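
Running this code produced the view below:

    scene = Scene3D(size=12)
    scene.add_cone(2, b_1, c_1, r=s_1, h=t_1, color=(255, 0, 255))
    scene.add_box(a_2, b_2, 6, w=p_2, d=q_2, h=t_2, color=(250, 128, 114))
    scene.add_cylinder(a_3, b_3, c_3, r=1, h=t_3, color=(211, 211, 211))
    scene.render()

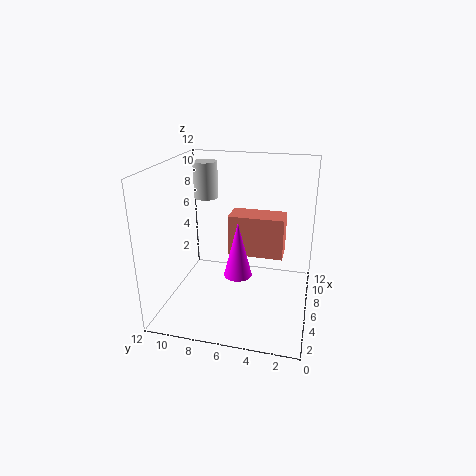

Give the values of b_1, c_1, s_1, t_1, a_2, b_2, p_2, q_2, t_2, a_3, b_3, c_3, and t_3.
b_1 = 5
c_1 = 5
s_1 = 1
t_1 = 4
a_2 = 3
b_2 = 2
p_2 = 2
q_2 = 4
t_2 = 3
a_3 = 7
b_3 = 9
c_3 = 9
t_3 = 3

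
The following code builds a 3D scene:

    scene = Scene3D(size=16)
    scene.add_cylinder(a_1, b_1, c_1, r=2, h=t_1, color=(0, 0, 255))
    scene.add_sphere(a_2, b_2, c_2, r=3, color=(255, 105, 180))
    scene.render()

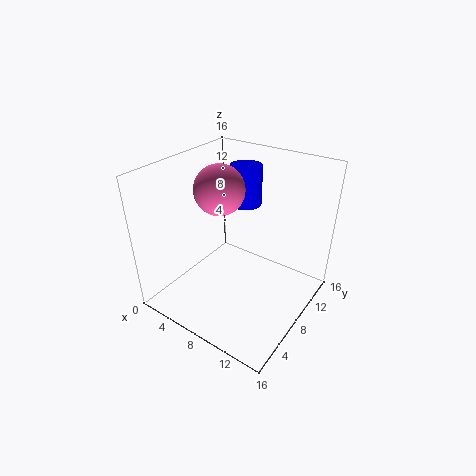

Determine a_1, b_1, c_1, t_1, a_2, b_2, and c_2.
a_1 = 5, b_1 = 14, c_1 = 9, t_1 = 5, a_2 = 4, b_2 = 10, c_2 = 12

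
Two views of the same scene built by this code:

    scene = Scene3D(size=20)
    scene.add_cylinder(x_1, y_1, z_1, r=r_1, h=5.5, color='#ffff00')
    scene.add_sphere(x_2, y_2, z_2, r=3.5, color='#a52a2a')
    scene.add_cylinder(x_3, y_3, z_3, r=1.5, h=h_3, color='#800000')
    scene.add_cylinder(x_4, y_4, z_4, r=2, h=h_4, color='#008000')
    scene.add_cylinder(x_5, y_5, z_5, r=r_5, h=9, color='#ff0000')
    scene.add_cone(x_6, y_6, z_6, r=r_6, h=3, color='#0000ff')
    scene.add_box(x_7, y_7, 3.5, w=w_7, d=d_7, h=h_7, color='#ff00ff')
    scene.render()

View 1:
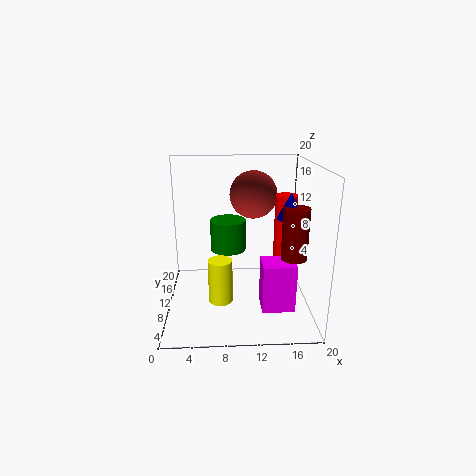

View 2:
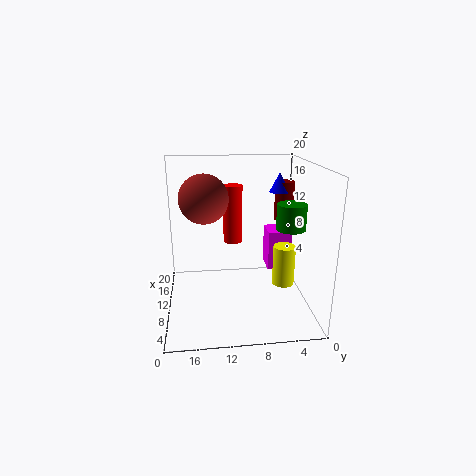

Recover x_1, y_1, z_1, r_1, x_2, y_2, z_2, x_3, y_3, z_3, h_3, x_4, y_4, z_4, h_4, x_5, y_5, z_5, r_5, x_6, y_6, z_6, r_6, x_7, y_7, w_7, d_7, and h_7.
x_1 = 7.5; y_1 = 4; z_1 = 4; r_1 = 1.5; x_2 = 12.5; y_2 = 14.5; z_2 = 15; x_3 = 16; y_3 = 2; z_3 = 10.5; h_3 = 6; x_4 = 8.5; y_4 = 3; z_4 = 11.5; h_4 = 3.5; x_5 = 16.5; y_5 = 10; z_5 = 7; r_5 = 1.5; x_6 = 15.5; y_6 = 3; z_6 = 15; r_6 = 1.5; x_7 = 12.5; y_7 = 1.5; w_7 = 4; d_7 = 3.5; h_7 = 6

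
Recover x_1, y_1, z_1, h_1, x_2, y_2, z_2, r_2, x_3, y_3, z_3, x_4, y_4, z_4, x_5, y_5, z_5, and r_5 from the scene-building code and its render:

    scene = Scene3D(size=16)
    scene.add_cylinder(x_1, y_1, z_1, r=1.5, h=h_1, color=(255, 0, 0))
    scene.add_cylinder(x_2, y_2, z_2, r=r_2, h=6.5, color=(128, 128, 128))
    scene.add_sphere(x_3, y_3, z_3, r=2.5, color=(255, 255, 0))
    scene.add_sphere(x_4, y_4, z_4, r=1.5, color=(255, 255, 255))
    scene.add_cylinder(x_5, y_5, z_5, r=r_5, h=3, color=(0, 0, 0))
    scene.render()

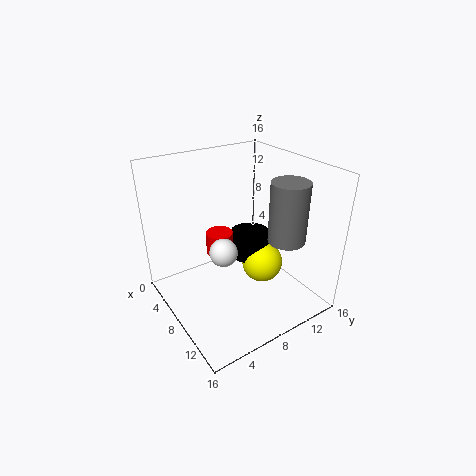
x_1 = 6.5
y_1 = 6.5
z_1 = 6
h_1 = 2.5
x_2 = 12
y_2 = 11.5
z_2 = 8.5
r_2 = 2
x_3 = 7.5
y_3 = 12
z_3 = 3
x_4 = 9
y_4 = 5.5
z_4 = 7.5
x_5 = 5.5
y_5 = 11.5
z_5 = 3.5
r_5 = 2.5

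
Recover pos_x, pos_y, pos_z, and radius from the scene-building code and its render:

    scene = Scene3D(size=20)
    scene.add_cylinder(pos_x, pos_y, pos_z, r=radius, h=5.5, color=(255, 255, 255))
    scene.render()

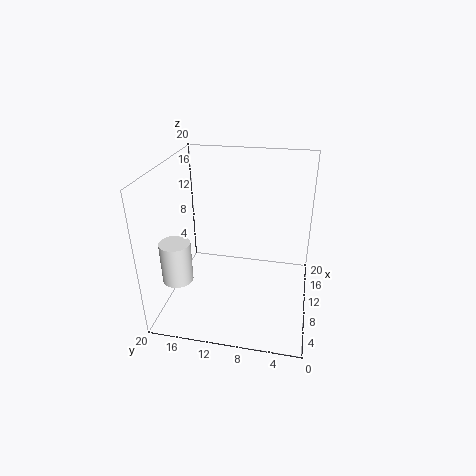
pos_x = 4.5
pos_y = 17
pos_z = 6
radius = 2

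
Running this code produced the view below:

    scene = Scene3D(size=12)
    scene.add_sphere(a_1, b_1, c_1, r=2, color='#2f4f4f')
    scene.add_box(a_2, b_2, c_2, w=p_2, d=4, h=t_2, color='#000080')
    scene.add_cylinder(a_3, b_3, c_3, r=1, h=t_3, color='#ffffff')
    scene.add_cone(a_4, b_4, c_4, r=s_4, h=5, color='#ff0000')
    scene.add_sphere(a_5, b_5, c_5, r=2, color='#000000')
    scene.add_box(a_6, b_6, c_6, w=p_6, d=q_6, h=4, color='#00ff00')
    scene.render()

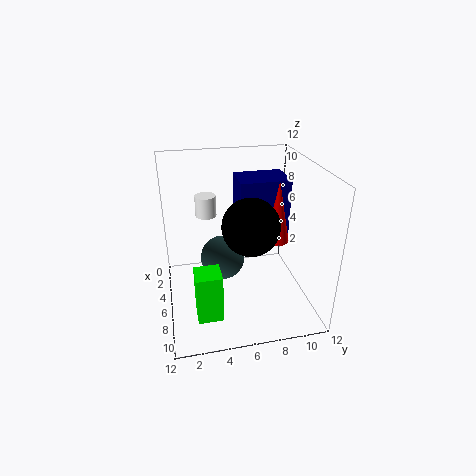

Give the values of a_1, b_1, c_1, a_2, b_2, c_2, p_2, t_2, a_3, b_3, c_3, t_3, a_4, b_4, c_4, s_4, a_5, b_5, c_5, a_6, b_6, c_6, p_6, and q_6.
a_1 = 4; b_1 = 5; c_1 = 3; a_2 = 4; b_2 = 6; c_2 = 6; p_2 = 3; t_2 = 5; a_3 = 1; b_3 = 4; c_3 = 6; t_3 = 2; a_4 = 7; b_4 = 9; c_4 = 6; s_4 = 1; a_5 = 10; b_5 = 6; c_5 = 9; a_6 = 8; b_6 = 2; c_6 = 1; p_6 = 2; q_6 = 2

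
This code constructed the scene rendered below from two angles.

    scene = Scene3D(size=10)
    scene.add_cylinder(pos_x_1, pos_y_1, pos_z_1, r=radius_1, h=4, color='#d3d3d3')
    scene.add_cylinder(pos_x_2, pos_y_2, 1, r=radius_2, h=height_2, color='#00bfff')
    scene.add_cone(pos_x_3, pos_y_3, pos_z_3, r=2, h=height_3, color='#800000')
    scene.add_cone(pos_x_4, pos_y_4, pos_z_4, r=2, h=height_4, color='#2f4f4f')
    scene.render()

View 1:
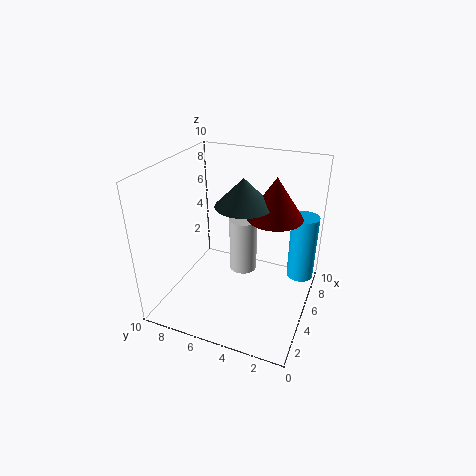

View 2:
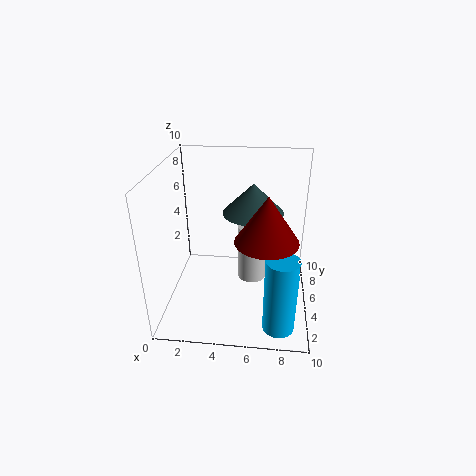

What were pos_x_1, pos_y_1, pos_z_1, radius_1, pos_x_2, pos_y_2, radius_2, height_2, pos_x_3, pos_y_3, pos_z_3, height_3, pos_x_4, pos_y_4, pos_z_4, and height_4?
pos_x_1 = 6
pos_y_1 = 5
pos_z_1 = 2
radius_1 = 1
pos_x_2 = 8
pos_y_2 = 1
radius_2 = 1
height_2 = 5
pos_x_3 = 7
pos_y_3 = 3
pos_z_3 = 6
height_3 = 3
pos_x_4 = 6
pos_y_4 = 5
pos_z_4 = 7
height_4 = 2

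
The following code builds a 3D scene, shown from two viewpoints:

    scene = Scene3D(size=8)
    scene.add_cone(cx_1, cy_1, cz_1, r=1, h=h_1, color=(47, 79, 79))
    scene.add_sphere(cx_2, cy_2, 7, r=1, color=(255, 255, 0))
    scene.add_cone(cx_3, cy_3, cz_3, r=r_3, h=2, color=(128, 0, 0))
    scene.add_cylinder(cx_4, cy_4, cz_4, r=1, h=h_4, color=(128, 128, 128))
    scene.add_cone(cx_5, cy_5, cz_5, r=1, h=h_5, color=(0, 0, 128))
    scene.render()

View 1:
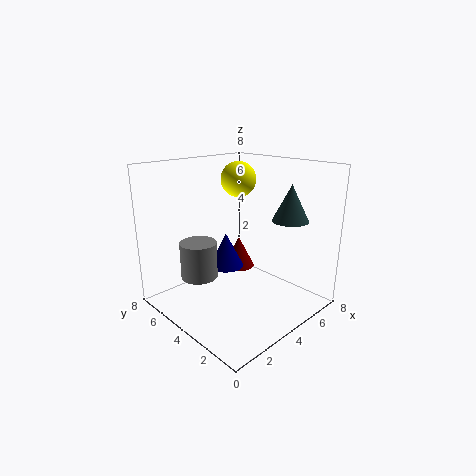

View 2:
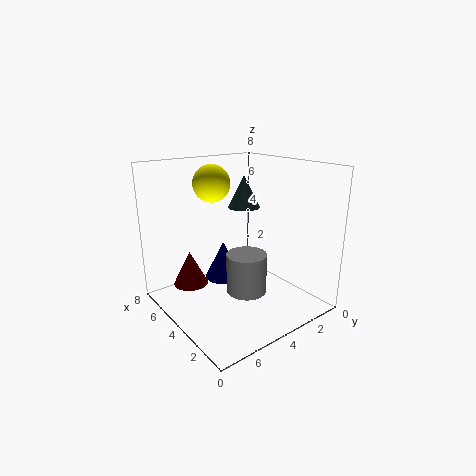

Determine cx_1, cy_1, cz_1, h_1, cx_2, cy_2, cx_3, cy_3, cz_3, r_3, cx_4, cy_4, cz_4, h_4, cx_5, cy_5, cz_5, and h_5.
cx_1 = 6, cy_1 = 2, cz_1 = 5, h_1 = 2, cx_2 = 5, cy_2 = 5, cx_3 = 6, cy_3 = 6, cz_3 = 1, r_3 = 1, cx_4 = 2, cy_4 = 5, cz_4 = 2, h_4 = 2, cx_5 = 4, cy_5 = 5, cz_5 = 2, h_5 = 2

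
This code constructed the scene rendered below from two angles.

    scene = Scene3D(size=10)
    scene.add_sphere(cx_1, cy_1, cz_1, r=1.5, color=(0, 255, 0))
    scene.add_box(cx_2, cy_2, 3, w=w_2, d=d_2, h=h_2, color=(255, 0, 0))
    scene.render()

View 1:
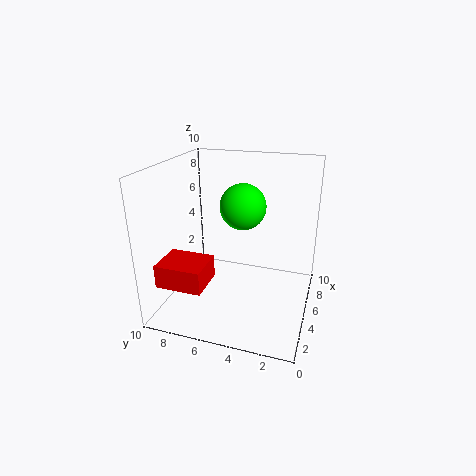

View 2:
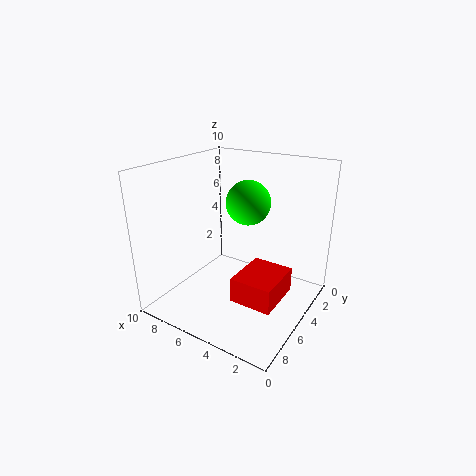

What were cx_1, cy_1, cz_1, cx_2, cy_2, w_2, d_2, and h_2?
cx_1 = 4.5; cy_1 = 4.5; cz_1 = 7.5; cx_2 = 0.5; cy_2 = 6; w_2 = 2.5; d_2 = 3; h_2 = 1.5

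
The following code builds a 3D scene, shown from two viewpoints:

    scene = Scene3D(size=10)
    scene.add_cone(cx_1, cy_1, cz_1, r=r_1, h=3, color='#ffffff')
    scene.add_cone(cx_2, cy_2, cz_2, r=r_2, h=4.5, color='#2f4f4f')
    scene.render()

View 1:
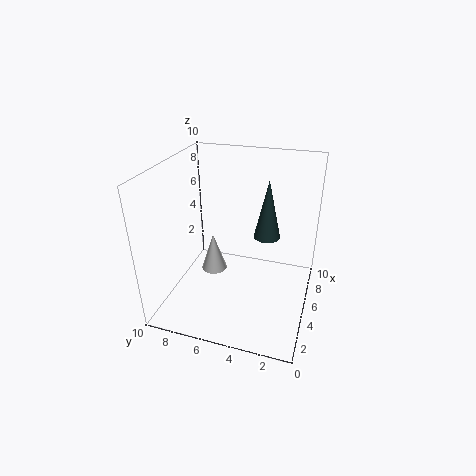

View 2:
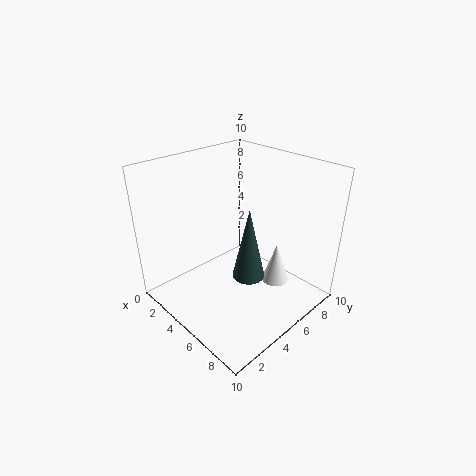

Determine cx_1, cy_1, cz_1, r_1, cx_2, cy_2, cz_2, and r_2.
cx_1 = 6.5; cy_1 = 7.5; cz_1 = 1; r_1 = 1; cx_2 = 7.5; cy_2 = 3.5; cz_2 = 4; r_2 = 1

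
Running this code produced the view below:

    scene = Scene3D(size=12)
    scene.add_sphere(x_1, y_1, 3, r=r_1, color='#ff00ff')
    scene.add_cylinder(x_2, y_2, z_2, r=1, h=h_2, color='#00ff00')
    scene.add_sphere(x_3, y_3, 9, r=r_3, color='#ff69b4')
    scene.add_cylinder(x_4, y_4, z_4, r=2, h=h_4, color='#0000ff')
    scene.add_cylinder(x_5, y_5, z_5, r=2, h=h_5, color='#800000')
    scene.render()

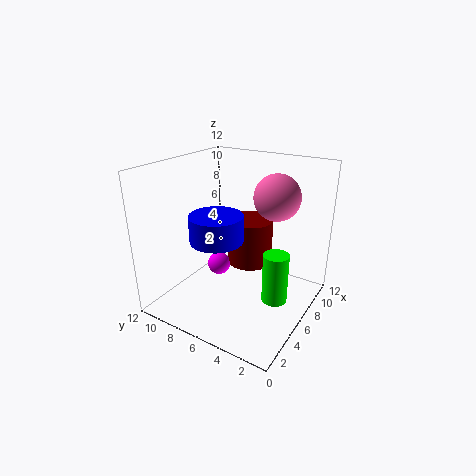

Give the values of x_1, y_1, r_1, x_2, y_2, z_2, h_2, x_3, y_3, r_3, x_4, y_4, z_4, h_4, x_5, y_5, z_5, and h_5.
x_1 = 6, y_1 = 8, r_1 = 1, x_2 = 5, y_2 = 2, z_2 = 2, h_2 = 4, x_3 = 9, y_3 = 4, r_3 = 2, x_4 = 3, y_4 = 6, z_4 = 7, h_4 = 2, x_5 = 8, y_5 = 6, z_5 = 3, h_5 = 4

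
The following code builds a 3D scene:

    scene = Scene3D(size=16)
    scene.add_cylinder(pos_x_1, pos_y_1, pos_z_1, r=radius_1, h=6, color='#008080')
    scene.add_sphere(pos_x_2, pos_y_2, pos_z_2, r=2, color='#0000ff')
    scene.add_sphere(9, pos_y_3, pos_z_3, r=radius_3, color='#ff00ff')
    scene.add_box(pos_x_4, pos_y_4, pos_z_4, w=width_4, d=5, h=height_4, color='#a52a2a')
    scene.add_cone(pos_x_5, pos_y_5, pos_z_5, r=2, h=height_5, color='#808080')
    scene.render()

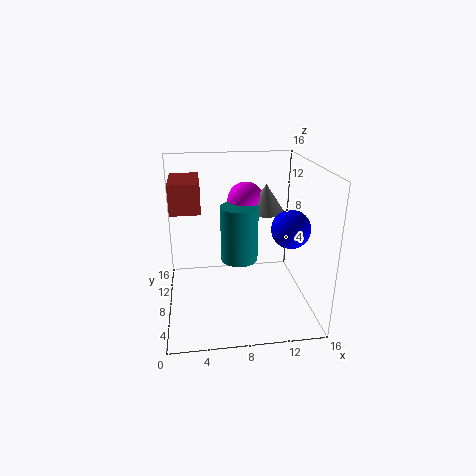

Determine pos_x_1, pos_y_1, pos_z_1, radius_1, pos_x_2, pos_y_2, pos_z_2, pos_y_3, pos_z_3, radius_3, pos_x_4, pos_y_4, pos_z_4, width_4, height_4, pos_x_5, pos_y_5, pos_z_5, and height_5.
pos_x_1 = 8
pos_y_1 = 7
pos_z_1 = 6
radius_1 = 2
pos_x_2 = 13
pos_y_2 = 5
pos_z_2 = 10
pos_y_3 = 9
pos_z_3 = 12
radius_3 = 2
pos_x_4 = 1
pos_y_4 = 5
pos_z_4 = 12
width_4 = 3
height_4 = 3
pos_x_5 = 11
pos_y_5 = 8
pos_z_5 = 11
height_5 = 3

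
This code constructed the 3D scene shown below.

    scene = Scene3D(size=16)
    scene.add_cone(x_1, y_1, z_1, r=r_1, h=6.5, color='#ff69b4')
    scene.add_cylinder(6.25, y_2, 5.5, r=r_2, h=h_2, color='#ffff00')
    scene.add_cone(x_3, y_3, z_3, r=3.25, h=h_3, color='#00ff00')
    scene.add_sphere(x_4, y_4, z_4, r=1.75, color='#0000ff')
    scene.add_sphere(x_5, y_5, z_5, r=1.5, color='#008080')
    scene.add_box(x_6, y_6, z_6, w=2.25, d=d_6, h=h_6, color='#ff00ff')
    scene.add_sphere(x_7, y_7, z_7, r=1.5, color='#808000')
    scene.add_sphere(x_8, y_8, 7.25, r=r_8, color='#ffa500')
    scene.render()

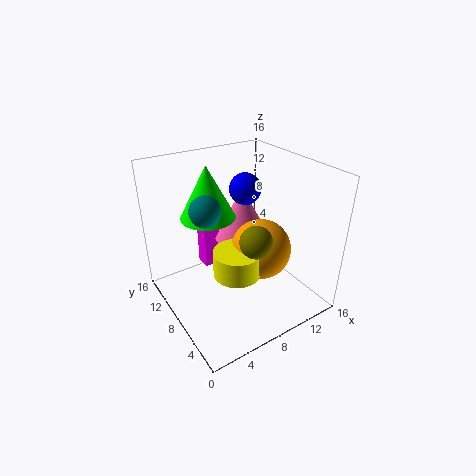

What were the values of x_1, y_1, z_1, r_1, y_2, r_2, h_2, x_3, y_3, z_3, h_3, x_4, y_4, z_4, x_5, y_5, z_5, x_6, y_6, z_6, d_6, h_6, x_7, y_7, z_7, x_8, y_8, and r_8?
x_1 = 11.25
y_1 = 12
z_1 = 5.25
r_1 = 3.5
y_2 = 5.5
r_2 = 2.5
h_2 = 2.75
x_3 = 6.75
y_3 = 12.5
z_3 = 9
h_3 = 6.25
x_4 = 9.75
y_4 = 9.25
z_4 = 13
x_5 = 3.25
y_5 = 6.25
z_5 = 13.25
x_6 = 6.5
y_6 = 13.25
z_6 = 1.5
d_6 = 2
h_6 = 7
x_7 = 6
y_7 = 2
z_7 = 11.25
x_8 = 9.5
y_8 = 5.75
r_8 = 3.25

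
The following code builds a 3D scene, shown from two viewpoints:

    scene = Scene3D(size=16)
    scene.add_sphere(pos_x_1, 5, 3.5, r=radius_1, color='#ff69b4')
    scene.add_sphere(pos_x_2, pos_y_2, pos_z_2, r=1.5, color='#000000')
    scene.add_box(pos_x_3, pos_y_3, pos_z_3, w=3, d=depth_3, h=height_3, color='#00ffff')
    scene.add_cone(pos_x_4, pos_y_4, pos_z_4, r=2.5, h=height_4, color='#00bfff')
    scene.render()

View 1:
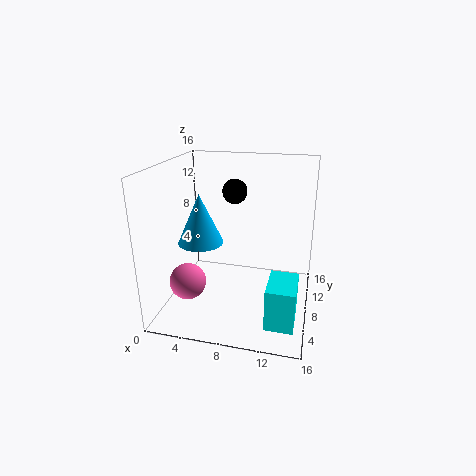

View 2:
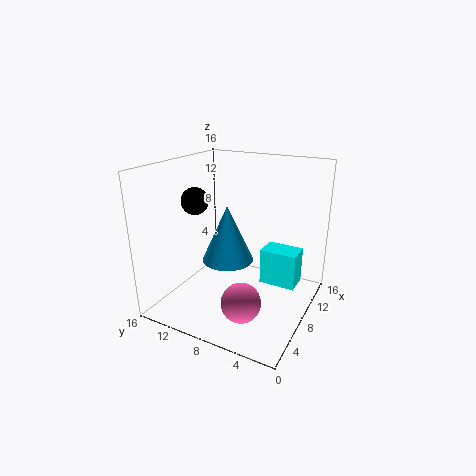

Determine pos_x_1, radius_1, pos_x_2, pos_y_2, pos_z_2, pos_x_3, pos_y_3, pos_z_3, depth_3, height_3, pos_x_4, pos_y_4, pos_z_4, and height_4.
pos_x_1 = 3; radius_1 = 2; pos_x_2 = 6.5; pos_y_2 = 12.5; pos_z_2 = 12; pos_x_3 = 12; pos_y_3 = 2.5; pos_z_3 = 0.5; depth_3 = 4.5; height_3 = 4.5; pos_x_4 = 4; pos_y_4 = 7; pos_z_4 = 7.5; height_4 = 5.5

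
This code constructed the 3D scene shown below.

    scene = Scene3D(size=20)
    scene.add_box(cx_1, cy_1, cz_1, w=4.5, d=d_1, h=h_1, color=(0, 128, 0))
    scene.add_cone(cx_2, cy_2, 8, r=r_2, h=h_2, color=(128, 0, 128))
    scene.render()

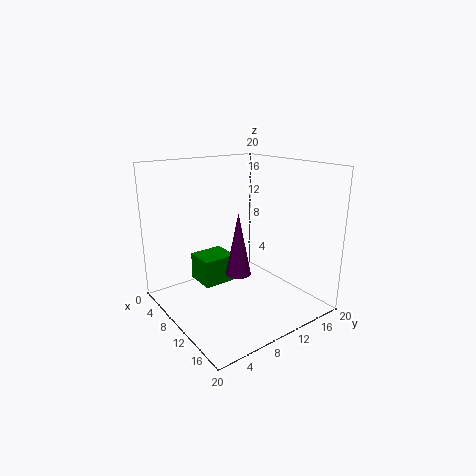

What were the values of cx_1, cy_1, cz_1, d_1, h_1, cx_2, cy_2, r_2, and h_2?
cx_1 = 3.5; cy_1 = 6; cz_1 = 2.5; d_1 = 5; h_1 = 4; cx_2 = 15.5; cy_2 = 6; r_2 = 1.5; h_2 = 7.5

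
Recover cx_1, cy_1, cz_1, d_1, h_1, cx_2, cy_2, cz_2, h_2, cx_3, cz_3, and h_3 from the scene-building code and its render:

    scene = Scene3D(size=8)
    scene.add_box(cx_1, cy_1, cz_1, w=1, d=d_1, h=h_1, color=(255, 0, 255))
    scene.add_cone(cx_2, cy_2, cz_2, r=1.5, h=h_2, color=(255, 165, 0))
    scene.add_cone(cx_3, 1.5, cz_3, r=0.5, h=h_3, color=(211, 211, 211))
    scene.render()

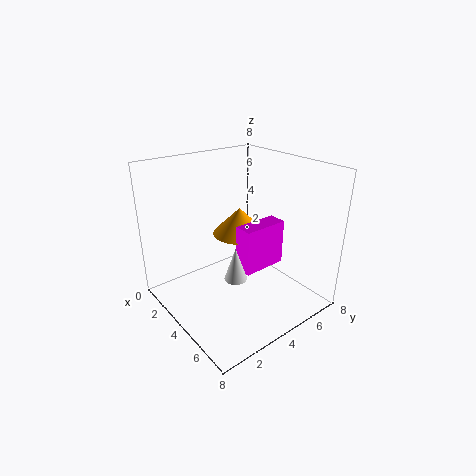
cx_1 = 4.5
cy_1 = 3.5
cz_1 = 2.5
d_1 = 2.5
h_1 = 2.5
cx_2 = 3.5
cy_2 = 4.5
cz_2 = 4
h_2 = 1.5
cx_3 = 7
cz_3 = 4
h_3 = 1.5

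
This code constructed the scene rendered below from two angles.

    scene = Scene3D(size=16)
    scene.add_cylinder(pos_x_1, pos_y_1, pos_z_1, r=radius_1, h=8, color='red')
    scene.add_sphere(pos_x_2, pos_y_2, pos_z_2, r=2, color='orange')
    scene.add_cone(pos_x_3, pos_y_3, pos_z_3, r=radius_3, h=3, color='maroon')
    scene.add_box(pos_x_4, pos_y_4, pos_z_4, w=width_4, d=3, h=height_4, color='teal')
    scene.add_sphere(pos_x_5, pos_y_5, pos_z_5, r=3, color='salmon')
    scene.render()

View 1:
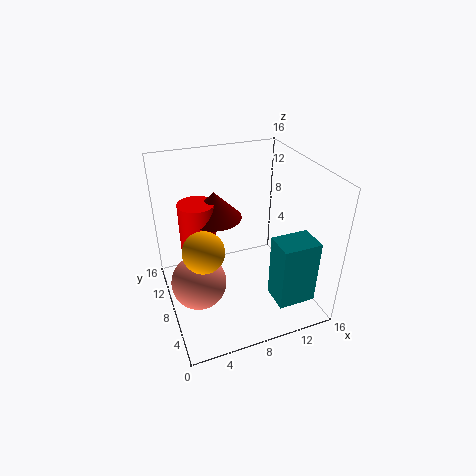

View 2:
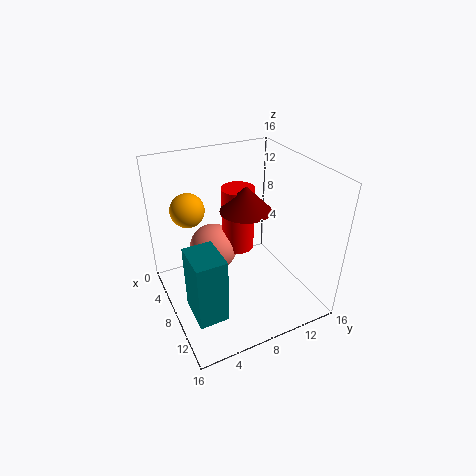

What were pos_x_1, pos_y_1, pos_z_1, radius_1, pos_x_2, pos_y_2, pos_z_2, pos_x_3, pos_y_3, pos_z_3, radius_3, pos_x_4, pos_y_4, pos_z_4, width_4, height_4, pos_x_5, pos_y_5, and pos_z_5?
pos_x_1 = 4; pos_y_1 = 10; pos_z_1 = 4; radius_1 = 2; pos_x_2 = 3; pos_y_2 = 4; pos_z_2 = 10; pos_x_3 = 6; pos_y_3 = 10; pos_z_3 = 10; radius_3 = 3; pos_x_4 = 10; pos_y_4 = 1; pos_z_4 = 3; width_4 = 4; height_4 = 7; pos_x_5 = 3; pos_y_5 = 7; pos_z_5 = 4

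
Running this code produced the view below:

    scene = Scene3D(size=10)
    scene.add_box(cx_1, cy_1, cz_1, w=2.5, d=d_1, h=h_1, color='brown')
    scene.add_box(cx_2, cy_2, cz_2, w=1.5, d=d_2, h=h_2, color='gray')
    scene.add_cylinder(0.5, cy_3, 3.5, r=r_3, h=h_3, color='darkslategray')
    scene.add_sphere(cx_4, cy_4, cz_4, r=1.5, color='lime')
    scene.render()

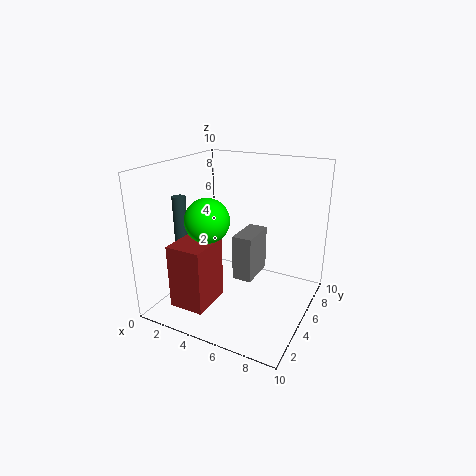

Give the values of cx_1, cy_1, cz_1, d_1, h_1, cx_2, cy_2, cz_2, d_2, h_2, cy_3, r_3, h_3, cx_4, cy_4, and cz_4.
cx_1 = 1.5, cy_1 = 1.5, cz_1 = 0.5, d_1 = 3, h_1 = 4.5, cx_2 = 4, cy_2 = 6, cz_2 = 1, d_2 = 3, h_2 = 3.5, cy_3 = 4.5, r_3 = 0.5, h_3 = 4, cx_4 = 3.5, cy_4 = 3.5, cz_4 = 6.5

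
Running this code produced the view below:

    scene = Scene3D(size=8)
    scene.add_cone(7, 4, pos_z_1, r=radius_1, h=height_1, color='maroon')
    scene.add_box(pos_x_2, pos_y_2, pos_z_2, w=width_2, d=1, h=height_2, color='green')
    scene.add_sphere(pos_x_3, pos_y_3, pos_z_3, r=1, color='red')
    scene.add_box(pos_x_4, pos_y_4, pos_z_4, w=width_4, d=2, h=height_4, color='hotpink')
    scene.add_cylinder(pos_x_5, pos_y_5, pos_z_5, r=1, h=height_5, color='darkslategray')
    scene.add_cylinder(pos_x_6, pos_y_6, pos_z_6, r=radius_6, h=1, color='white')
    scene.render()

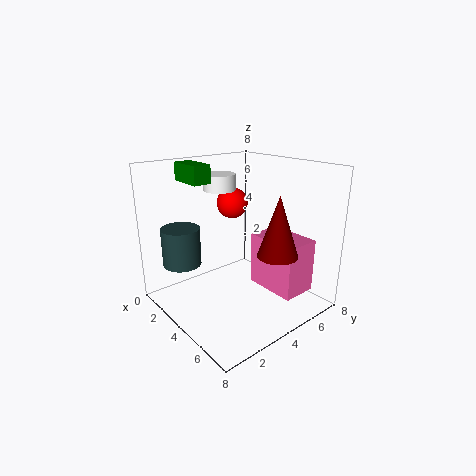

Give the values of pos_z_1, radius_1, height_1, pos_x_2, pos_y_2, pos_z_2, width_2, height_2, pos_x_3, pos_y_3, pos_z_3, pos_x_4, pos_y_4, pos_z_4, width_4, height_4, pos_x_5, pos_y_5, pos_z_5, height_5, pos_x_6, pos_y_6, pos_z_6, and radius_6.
pos_z_1 = 4; radius_1 = 1; height_1 = 3; pos_x_2 = 1; pos_y_2 = 2; pos_z_2 = 7; width_2 = 2; height_2 = 1; pos_x_3 = 1; pos_y_3 = 6; pos_z_3 = 5; pos_x_4 = 4; pos_y_4 = 5; pos_z_4 = 1; width_4 = 3; height_4 = 3; pos_x_5 = 3; pos_y_5 = 1; pos_z_5 = 3; height_5 = 2; pos_x_6 = 1; pos_y_6 = 5; pos_z_6 = 6; radius_6 = 1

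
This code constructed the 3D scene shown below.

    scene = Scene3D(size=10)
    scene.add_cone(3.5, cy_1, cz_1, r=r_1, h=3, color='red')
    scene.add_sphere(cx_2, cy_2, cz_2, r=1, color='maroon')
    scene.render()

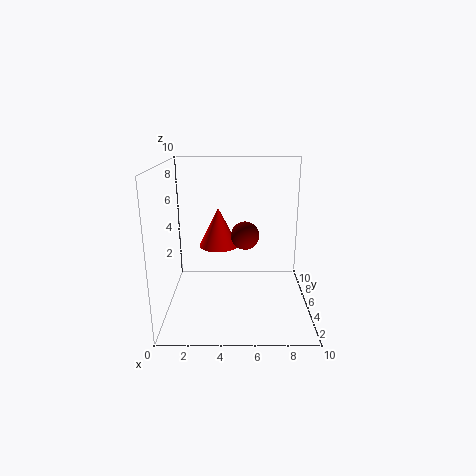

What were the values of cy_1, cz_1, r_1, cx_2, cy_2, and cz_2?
cy_1 = 7.5
cz_1 = 3.5
r_1 = 1.5
cx_2 = 5.5
cy_2 = 5.5
cz_2 = 5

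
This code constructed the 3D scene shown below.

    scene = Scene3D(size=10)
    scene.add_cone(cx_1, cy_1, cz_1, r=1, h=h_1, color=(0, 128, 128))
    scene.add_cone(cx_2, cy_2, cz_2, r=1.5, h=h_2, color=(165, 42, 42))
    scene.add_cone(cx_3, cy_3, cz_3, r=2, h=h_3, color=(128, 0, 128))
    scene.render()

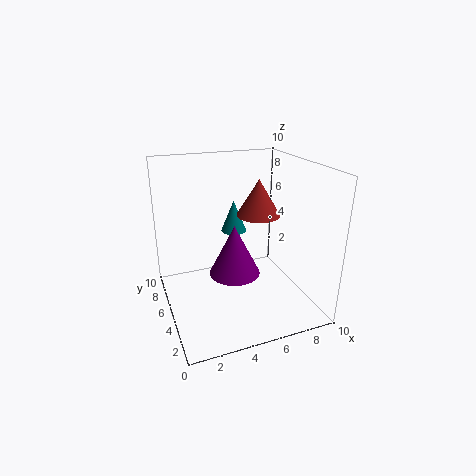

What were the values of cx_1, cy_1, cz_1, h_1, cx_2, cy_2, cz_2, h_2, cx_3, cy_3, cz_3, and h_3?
cx_1 = 6
cy_1 = 8.5
cz_1 = 4
h_1 = 2.5
cx_2 = 6.5
cy_2 = 5
cz_2 = 6.5
h_2 = 2.5
cx_3 = 5.5
cy_3 = 7
cz_3 = 1
h_3 = 4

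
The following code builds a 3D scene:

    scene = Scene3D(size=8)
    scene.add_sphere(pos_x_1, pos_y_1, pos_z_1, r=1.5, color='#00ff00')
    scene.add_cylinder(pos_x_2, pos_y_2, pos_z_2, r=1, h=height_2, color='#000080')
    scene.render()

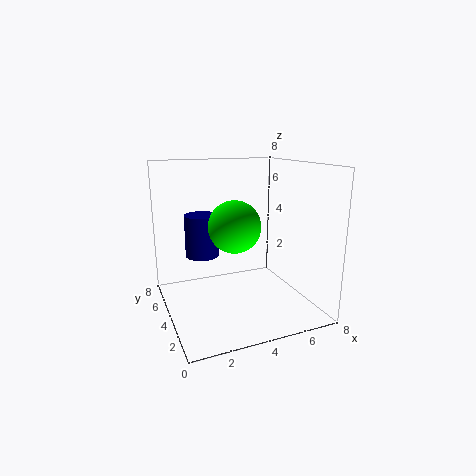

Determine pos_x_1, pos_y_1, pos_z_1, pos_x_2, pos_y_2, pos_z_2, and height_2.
pos_x_1 = 4; pos_y_1 = 4.5; pos_z_1 = 4.5; pos_x_2 = 2.5; pos_y_2 = 6; pos_z_2 = 2.5; height_2 = 2.5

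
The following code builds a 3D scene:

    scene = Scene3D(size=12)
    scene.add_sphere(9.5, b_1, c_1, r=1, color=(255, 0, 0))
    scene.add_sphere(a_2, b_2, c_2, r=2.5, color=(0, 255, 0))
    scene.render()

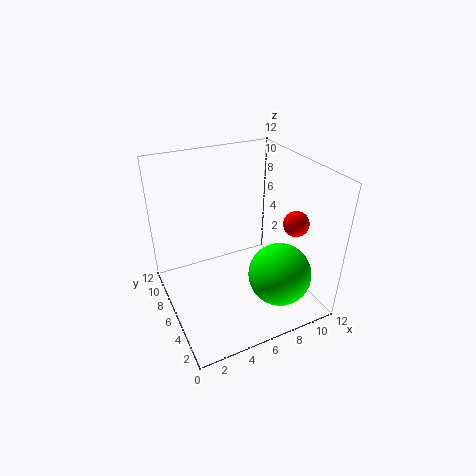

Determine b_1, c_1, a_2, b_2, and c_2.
b_1 = 3
c_1 = 8
a_2 = 8
b_2 = 2.5
c_2 = 4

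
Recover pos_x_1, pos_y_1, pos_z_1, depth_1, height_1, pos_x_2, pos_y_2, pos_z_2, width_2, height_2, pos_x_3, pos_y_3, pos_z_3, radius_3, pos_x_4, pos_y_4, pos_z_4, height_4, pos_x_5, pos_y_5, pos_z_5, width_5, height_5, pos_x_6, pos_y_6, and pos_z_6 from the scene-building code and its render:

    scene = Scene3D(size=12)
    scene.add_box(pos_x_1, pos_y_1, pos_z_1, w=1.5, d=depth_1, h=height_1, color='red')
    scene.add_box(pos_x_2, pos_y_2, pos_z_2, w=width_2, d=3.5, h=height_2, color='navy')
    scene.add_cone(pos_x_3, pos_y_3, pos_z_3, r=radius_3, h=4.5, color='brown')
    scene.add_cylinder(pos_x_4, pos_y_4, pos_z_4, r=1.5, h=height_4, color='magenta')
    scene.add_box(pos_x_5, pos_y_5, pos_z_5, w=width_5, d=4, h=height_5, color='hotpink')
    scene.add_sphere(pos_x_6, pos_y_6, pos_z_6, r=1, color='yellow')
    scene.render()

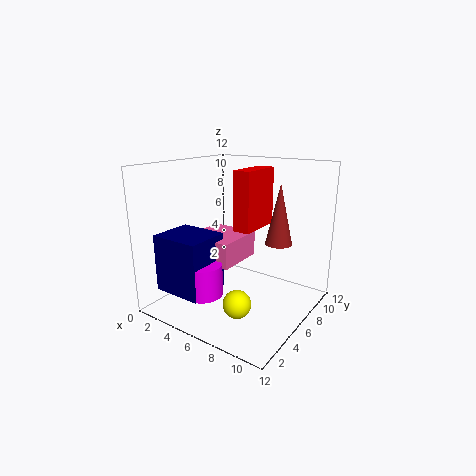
pos_x_1 = 5.5, pos_y_1 = 6, pos_z_1 = 6.5, depth_1 = 4, height_1 = 5, pos_x_2 = 2, pos_y_2 = 0.5, pos_z_2 = 2.5, width_2 = 4, height_2 = 4.5, pos_x_3 = 10, pos_y_3 = 5.5, pos_z_3 = 6.5, radius_3 = 1, pos_x_4 = 5.5, pos_y_4 = 2, pos_z_4 = 2.5, height_4 = 2.5, pos_x_5 = 3, pos_y_5 = 3, pos_z_5 = 4.5, width_5 = 4, height_5 = 2, pos_x_6 = 9, pos_y_6 = 1.5, pos_z_6 = 3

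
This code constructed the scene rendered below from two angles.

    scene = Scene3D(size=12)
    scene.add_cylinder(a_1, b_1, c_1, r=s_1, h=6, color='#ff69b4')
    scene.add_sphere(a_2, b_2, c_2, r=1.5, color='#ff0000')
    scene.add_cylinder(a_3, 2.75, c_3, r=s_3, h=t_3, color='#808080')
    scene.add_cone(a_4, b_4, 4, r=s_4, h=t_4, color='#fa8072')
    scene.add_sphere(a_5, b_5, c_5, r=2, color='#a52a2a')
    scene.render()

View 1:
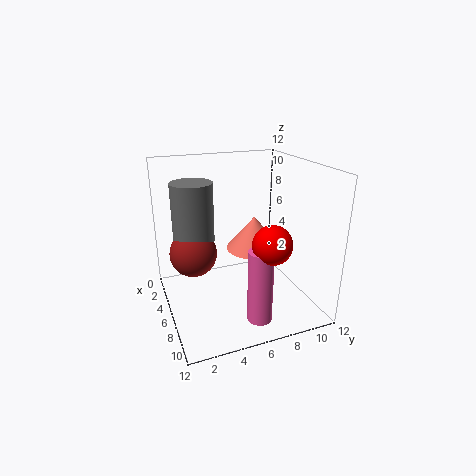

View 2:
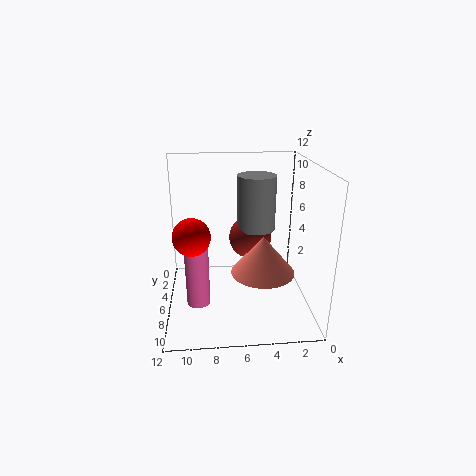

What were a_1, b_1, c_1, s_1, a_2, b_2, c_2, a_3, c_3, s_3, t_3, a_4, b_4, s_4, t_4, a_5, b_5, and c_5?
a_1 = 9.5; b_1 = 6.5; c_1 = 0.25; s_1 = 1; a_2 = 9.75; b_2 = 7.25; c_2 = 6.75; a_3 = 4; c_3 = 5.5; s_3 = 1.75; t_3 = 5; a_4 = 4.25; b_4 = 8.25; s_4 = 2.5; t_4 = 3; a_5 = 4.5; b_5 = 2.5; c_5 = 4.5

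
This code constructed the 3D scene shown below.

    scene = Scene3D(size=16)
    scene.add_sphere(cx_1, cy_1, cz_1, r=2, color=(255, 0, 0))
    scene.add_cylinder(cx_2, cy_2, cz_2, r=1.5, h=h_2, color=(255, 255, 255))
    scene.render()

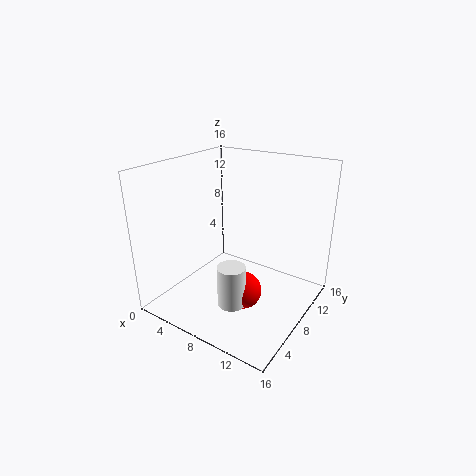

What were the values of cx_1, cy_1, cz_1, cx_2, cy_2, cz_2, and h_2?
cx_1 = 10, cy_1 = 6, cz_1 = 3, cx_2 = 9.5, cy_2 = 4.5, cz_2 = 2, h_2 = 4.5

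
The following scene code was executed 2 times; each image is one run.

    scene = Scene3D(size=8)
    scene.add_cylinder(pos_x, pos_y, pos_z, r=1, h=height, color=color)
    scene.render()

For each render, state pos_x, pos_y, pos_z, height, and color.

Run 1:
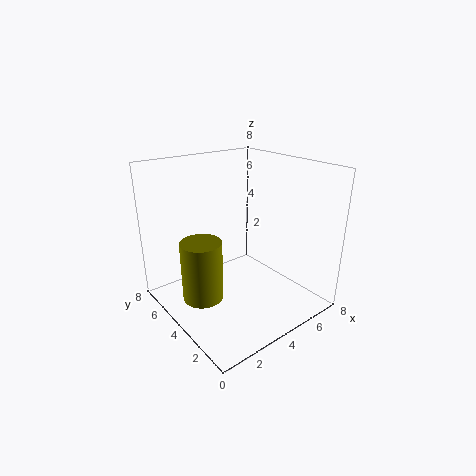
pos_x = 1
pos_y = 3
pos_z = 2
height = 3
color = 'olive'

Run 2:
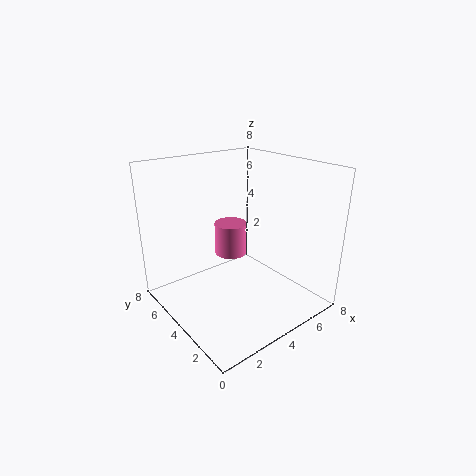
pos_x = 5
pos_y = 6
pos_z = 2
height = 2
color = 'hotpink'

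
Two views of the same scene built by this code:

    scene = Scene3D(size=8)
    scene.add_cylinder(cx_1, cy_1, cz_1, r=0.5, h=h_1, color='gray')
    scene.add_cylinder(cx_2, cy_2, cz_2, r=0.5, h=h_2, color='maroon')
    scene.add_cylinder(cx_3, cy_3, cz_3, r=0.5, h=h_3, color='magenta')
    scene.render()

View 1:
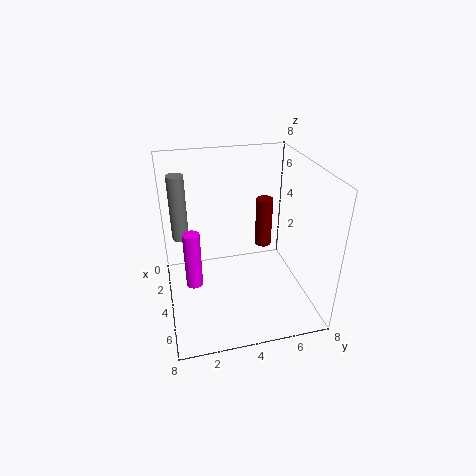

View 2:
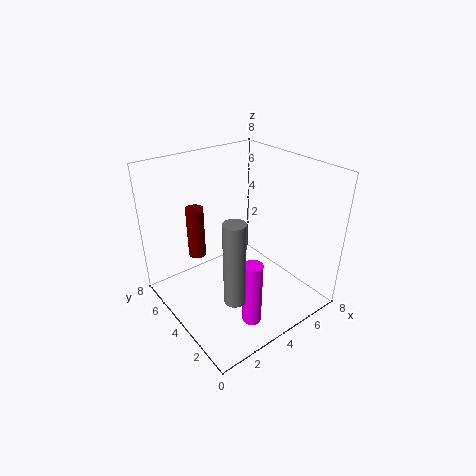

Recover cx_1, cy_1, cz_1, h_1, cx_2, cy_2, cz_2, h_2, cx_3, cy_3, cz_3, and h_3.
cx_1 = 1.5, cy_1 = 1, cz_1 = 3, h_1 = 4, cx_2 = 2.5, cy_2 = 6, cz_2 = 2.5, h_2 = 3, cx_3 = 3, cy_3 = 1.5, cz_3 = 0.5, h_3 = 3.5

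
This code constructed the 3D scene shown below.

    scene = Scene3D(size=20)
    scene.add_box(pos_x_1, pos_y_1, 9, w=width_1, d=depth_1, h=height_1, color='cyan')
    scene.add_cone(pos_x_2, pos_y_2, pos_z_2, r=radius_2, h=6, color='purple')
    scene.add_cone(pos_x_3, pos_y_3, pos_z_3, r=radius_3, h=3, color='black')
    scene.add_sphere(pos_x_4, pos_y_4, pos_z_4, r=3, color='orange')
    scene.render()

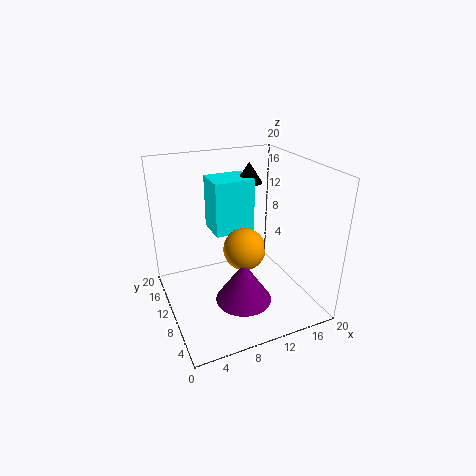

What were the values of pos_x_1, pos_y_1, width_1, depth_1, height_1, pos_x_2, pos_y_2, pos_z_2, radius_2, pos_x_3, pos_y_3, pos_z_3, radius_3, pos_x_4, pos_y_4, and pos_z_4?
pos_x_1 = 8; pos_y_1 = 13; width_1 = 6; depth_1 = 5; height_1 = 8; pos_x_2 = 10; pos_y_2 = 8; pos_z_2 = 1; radius_2 = 4; pos_x_3 = 14; pos_y_3 = 15; pos_z_3 = 16; radius_3 = 2; pos_x_4 = 11; pos_y_4 = 10; pos_z_4 = 8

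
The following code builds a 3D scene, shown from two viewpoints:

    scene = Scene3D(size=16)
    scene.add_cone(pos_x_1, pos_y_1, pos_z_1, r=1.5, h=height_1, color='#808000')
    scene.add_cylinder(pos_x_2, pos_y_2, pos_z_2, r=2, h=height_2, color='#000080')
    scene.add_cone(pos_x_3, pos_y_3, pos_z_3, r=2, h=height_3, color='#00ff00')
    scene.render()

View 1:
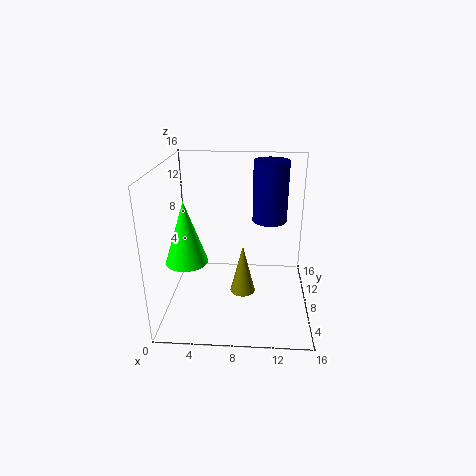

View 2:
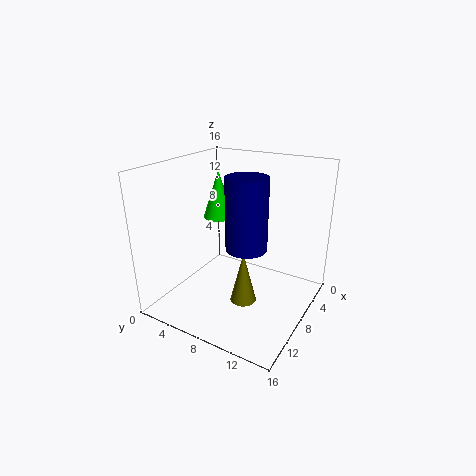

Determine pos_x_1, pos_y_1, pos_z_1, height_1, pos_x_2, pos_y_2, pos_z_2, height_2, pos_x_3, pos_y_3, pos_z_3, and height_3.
pos_x_1 = 8.5
pos_y_1 = 9
pos_z_1 = 0.5
height_1 = 6
pos_x_2 = 11.5
pos_y_2 = 11
pos_z_2 = 9
height_2 = 7
pos_x_3 = 3.5
pos_y_3 = 2.5
pos_z_3 = 8
height_3 = 6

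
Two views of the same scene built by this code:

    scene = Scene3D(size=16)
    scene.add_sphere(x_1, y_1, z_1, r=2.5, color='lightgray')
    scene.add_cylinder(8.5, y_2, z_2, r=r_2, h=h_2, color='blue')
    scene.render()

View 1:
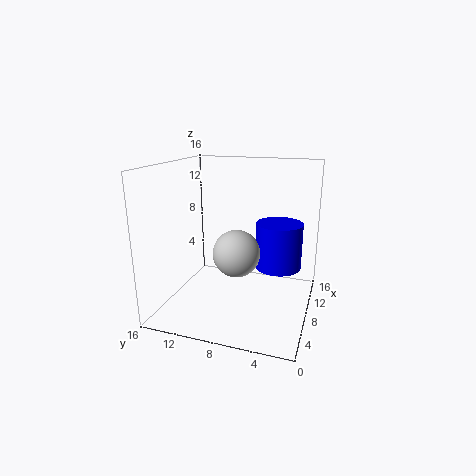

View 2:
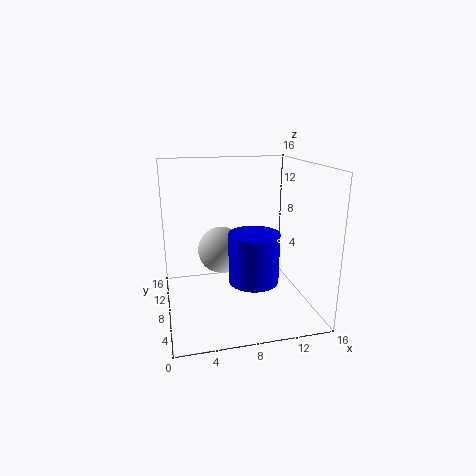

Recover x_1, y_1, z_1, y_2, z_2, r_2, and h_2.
x_1 = 6; y_1 = 7.5; z_1 = 7; y_2 = 3.5; z_2 = 5; r_2 = 2.5; h_2 = 5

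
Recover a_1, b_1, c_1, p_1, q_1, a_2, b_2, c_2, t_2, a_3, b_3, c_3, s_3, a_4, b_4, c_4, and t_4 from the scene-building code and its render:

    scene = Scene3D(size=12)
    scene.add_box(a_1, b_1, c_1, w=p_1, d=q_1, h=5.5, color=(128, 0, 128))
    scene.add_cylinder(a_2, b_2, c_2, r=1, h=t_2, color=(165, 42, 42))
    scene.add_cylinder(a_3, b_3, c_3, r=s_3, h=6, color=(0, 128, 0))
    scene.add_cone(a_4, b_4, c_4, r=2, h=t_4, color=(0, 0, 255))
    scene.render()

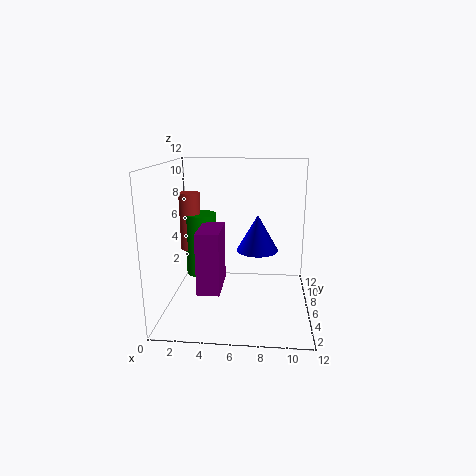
a_1 = 2.5; b_1 = 5; c_1 = 1; p_1 = 2; q_1 = 4; a_2 = 1; b_2 = 10; c_2 = 3.5; t_2 = 5.5; a_3 = 2; b_3 = 10; c_3 = 1; s_3 = 1.5; a_4 = 7.5; b_4 = 10; c_4 = 3.5; t_4 = 3.5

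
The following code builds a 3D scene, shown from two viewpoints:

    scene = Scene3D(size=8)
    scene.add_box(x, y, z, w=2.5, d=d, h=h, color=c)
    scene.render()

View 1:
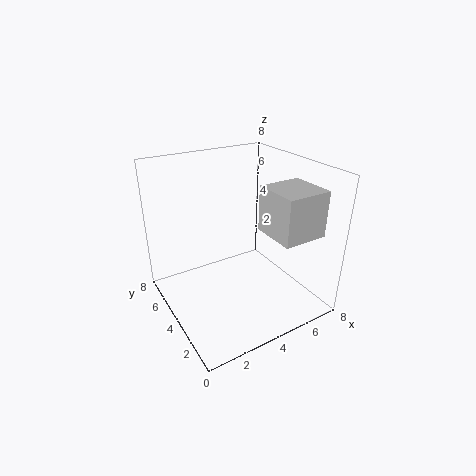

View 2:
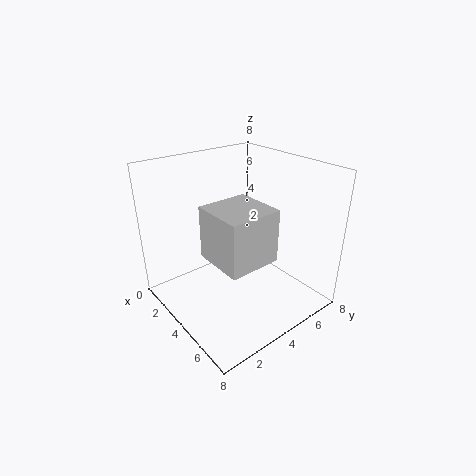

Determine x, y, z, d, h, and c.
x = 5; y = 1; z = 4.5; d = 2.5; h = 2.5; c = 'lightgray'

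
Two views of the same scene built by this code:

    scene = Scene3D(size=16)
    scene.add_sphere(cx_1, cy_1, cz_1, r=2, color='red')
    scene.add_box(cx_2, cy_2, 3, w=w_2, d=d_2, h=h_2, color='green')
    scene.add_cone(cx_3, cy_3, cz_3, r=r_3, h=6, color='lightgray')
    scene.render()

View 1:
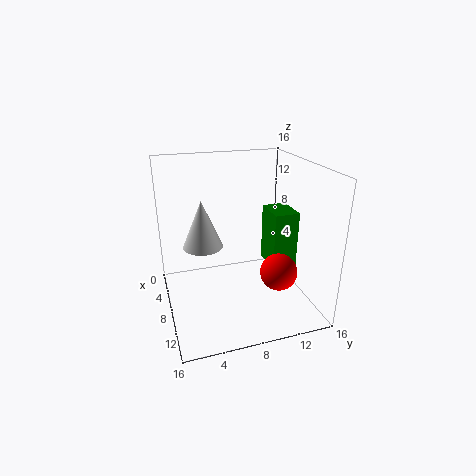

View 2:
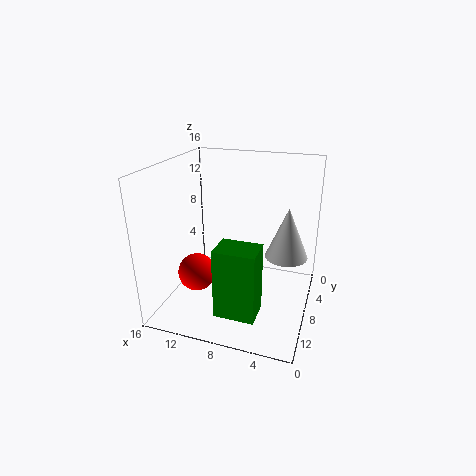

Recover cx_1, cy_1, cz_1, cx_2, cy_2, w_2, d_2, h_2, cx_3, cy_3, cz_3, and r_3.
cx_1 = 11.5, cy_1 = 11.5, cz_1 = 5, cx_2 = 4, cy_2 = 12.5, w_2 = 4, d_2 = 3, h_2 = 7, cx_3 = 3, cy_3 = 5, cz_3 = 5, r_3 = 2.5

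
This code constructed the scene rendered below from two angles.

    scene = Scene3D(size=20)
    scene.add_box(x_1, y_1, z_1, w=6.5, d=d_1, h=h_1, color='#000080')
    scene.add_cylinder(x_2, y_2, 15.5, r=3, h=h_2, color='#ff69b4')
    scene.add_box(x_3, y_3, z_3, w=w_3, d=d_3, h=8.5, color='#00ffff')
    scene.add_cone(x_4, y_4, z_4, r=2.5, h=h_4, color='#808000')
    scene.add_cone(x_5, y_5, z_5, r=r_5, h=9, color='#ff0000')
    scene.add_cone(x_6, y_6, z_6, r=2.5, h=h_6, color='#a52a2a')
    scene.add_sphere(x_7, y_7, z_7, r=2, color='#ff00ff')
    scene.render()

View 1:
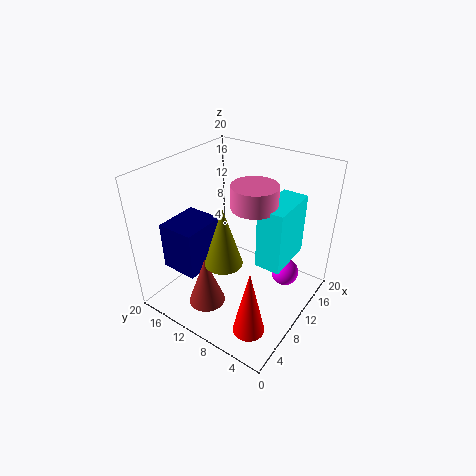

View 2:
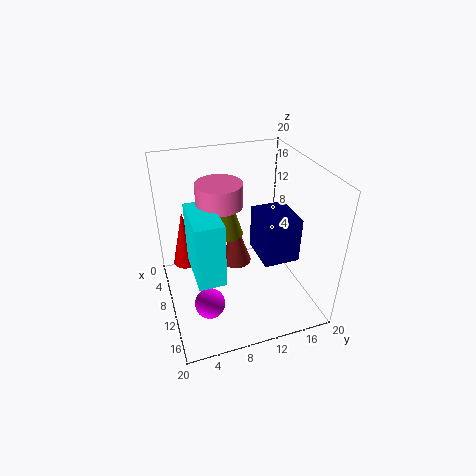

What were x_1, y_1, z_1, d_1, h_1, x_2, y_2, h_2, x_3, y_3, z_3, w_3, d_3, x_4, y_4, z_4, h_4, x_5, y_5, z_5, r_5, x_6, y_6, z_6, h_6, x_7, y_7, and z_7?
x_1 = 4.5, y_1 = 14, z_1 = 4.5, d_1 = 5.5, h_1 = 7, x_2 = 10, y_2 = 7.5, h_2 = 3, x_3 = 9, y_3 = 3, z_3 = 7.5, w_3 = 7, d_3 = 3.5, x_4 = 6, y_4 = 9.5, z_4 = 8.5, h_4 = 8, x_5 = 3, y_5 = 3.5, z_5 = 2.5, r_5 = 2, x_6 = 4.5, y_6 = 11.5, z_6 = 2, h_6 = 7, x_7 = 14.5, y_7 = 4.5, z_7 = 3.5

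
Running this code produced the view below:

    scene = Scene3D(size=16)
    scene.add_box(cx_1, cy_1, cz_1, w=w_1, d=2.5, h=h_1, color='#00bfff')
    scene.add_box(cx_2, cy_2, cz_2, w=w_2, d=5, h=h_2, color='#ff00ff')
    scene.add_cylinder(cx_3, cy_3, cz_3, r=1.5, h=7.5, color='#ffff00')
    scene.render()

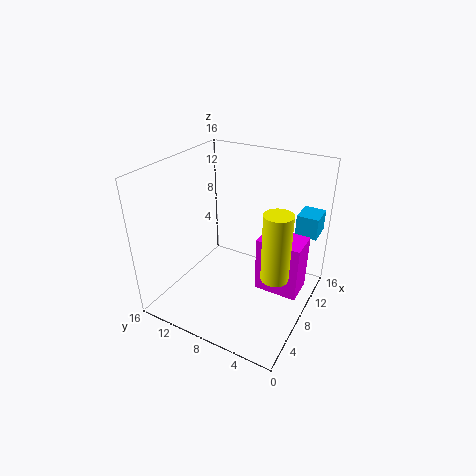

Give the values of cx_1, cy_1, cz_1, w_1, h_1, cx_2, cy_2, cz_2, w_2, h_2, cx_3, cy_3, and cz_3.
cx_1 = 12.5
cy_1 = 0.5
cz_1 = 7.5
w_1 = 3
h_1 = 2.5
cx_2 = 8.5
cy_2 = 1
cz_2 = 1.5
w_2 = 3.5
h_2 = 6.5
cx_3 = 7
cy_3 = 3
cz_3 = 5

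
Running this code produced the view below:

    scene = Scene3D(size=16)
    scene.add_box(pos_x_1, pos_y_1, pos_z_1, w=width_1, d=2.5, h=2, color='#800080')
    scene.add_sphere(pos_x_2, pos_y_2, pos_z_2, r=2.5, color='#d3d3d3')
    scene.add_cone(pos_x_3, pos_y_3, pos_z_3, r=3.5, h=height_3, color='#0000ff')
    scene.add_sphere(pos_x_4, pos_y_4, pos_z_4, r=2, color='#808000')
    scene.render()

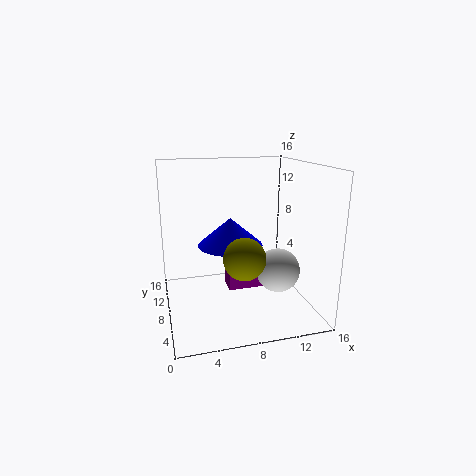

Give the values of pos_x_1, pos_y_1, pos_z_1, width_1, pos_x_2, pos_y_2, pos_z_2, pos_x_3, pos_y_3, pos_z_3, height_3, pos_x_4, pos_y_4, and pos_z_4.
pos_x_1 = 7.5, pos_y_1 = 10, pos_z_1 = 0.5, width_1 = 4.5, pos_x_2 = 12.5, pos_y_2 = 7, pos_z_2 = 4, pos_x_3 = 7, pos_y_3 = 7.5, pos_z_3 = 7.5, height_3 = 3, pos_x_4 = 7, pos_y_4 = 2, pos_z_4 = 8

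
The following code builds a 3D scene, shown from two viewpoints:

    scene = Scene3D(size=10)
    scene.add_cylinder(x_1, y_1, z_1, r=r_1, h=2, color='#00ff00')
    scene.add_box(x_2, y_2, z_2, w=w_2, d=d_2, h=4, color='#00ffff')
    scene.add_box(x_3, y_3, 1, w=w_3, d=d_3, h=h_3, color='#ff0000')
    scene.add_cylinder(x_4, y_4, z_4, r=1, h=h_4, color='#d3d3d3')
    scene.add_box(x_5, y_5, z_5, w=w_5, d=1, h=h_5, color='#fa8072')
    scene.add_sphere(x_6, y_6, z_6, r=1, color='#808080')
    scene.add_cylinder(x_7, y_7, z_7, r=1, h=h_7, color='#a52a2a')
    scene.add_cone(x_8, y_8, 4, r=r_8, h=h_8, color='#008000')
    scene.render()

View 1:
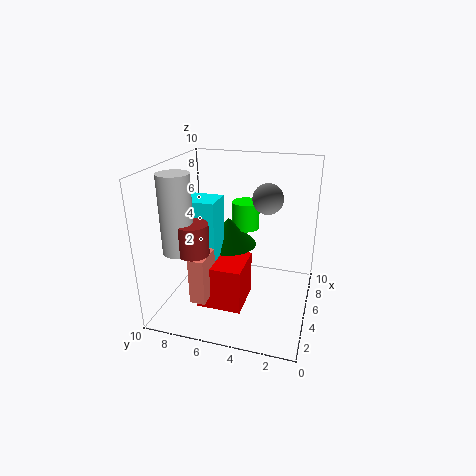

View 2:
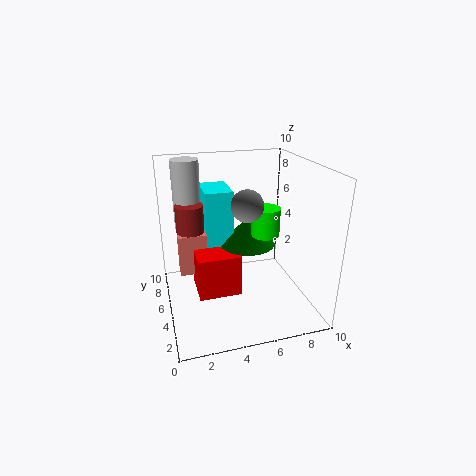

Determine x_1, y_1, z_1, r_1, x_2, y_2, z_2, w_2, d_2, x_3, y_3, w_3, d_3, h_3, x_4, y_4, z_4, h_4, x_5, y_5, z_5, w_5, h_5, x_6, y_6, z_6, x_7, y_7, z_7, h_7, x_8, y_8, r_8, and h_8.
x_1 = 7
y_1 = 5
z_1 = 5
r_1 = 1
x_2 = 3
y_2 = 6
z_2 = 4
w_2 = 2
d_2 = 3
x_3 = 2
y_3 = 4
w_3 = 3
d_3 = 3
h_3 = 3
x_4 = 2
y_4 = 8
z_4 = 5
h_4 = 5
x_5 = 1
y_5 = 6
z_5 = 2
w_5 = 2
h_5 = 3
x_6 = 5
y_6 = 3
z_6 = 8
x_7 = 2
y_7 = 7
z_7 = 5
h_7 = 2
x_8 = 6
y_8 = 6
r_8 = 2
h_8 = 2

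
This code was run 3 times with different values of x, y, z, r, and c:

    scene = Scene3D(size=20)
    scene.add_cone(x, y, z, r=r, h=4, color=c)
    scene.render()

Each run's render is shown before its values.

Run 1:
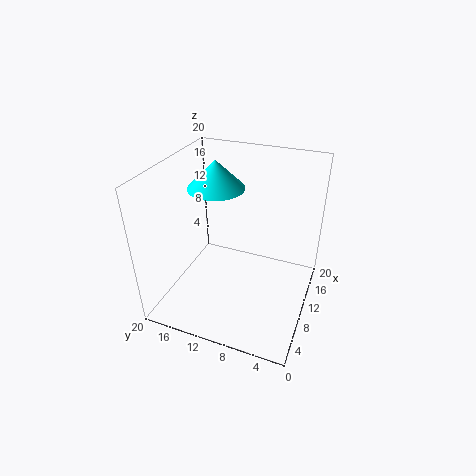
x = 12; y = 14; z = 16; r = 4; c = 'cyan'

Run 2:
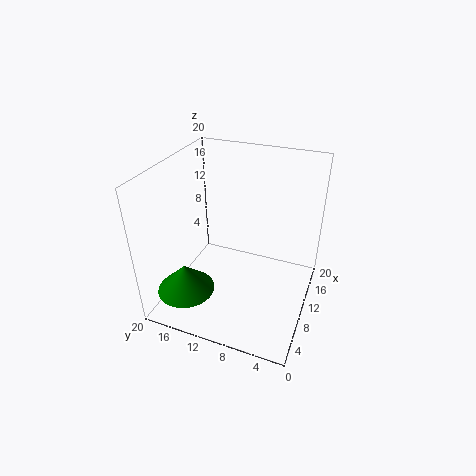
x = 5; y = 16; z = 3; r = 4; c = 'green'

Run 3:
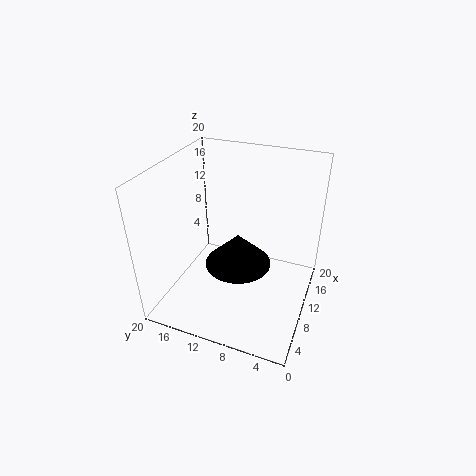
x = 5; y = 8; z = 10; r = 4; c = 'black'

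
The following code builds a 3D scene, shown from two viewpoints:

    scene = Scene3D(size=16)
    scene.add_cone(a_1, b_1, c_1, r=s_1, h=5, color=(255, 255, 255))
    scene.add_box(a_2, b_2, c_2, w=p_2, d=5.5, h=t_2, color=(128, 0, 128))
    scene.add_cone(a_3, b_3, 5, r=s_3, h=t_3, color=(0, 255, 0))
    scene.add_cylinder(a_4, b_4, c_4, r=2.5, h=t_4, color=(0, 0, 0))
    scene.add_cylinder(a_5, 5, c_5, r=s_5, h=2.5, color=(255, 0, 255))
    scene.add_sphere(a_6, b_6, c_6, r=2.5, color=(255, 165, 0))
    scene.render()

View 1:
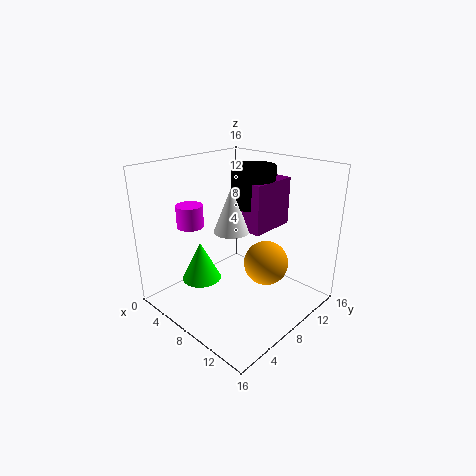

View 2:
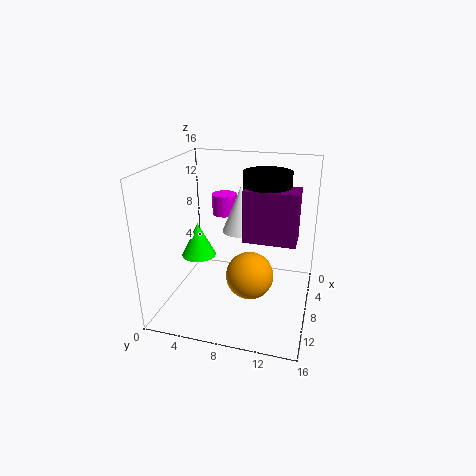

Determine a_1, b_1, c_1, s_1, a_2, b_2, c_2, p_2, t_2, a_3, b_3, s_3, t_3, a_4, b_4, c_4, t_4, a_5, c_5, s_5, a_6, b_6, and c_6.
a_1 = 7, b_1 = 8, c_1 = 8.5, s_1 = 2, a_2 = 7, b_2 = 9, c_2 = 8.5, p_2 = 3, t_2 = 5.5, a_3 = 7.5, b_3 = 3, s_3 = 2, t_3 = 4, a_4 = 7.5, b_4 = 11, c_4 = 11, t_4 = 4.5, a_5 = 3.5, c_5 = 9, s_5 = 1.5, a_6 = 10.5, b_6 = 10, c_6 = 5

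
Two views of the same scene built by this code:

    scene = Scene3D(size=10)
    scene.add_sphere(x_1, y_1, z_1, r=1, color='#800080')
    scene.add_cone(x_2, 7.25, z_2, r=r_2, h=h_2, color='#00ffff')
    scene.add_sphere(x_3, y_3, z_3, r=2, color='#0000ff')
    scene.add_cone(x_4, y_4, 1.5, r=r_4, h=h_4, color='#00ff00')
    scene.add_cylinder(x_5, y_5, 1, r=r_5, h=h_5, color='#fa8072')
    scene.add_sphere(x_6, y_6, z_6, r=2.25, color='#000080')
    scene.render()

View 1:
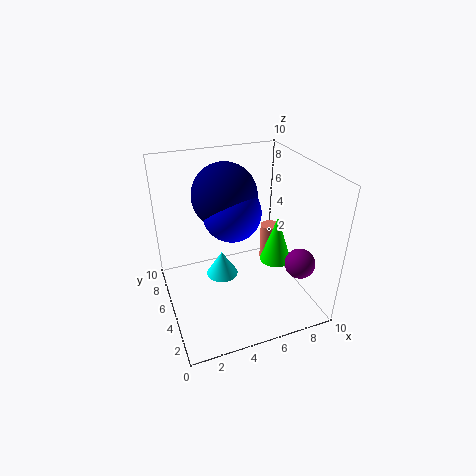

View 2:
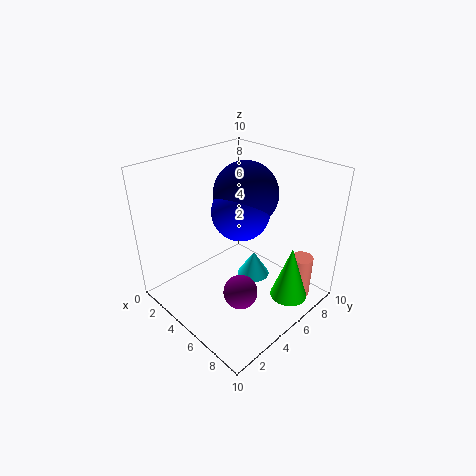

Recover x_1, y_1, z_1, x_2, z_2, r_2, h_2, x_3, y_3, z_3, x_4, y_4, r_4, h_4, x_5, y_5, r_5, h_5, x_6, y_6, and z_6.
x_1 = 8.25, y_1 = 2, z_1 = 4, x_2 = 4.5, z_2 = 0.5, r_2 = 1.25, h_2 = 2, x_3 = 4.75, y_3 = 5.5, z_3 = 6.75, x_4 = 8.75, y_4 = 6.25, r_4 = 1.25, h_4 = 3.75, x_5 = 8.75, y_5 = 7.5, r_5 = 0.75, h_5 = 3, x_6 = 4.5, y_6 = 6.25, z_6 = 7.75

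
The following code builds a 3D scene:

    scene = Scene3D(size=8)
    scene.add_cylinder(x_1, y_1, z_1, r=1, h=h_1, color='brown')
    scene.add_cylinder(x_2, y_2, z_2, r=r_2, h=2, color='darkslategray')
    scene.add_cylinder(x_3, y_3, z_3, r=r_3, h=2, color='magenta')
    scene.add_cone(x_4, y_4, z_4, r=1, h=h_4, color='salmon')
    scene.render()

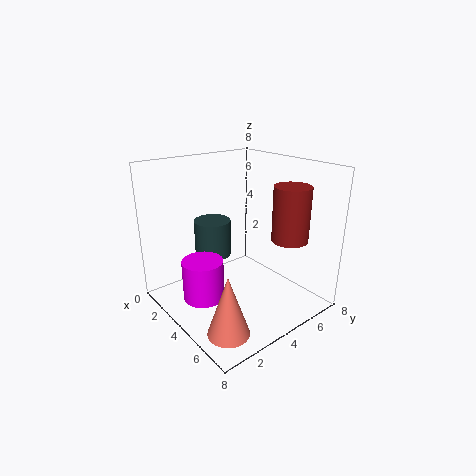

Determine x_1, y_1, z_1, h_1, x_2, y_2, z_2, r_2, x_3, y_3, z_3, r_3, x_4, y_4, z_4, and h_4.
x_1 = 6
y_1 = 6
z_1 = 4
h_1 = 3
x_2 = 3
y_2 = 3
z_2 = 3
r_2 = 1
x_3 = 5
y_3 = 1
z_3 = 2
r_3 = 1
x_4 = 7
y_4 = 1
z_4 = 1
h_4 = 3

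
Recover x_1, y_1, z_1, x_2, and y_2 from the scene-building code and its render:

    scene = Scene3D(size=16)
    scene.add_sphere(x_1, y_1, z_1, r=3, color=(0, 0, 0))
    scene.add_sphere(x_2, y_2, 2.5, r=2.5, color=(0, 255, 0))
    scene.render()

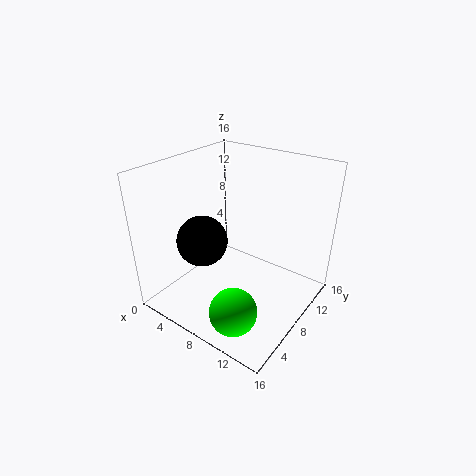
x_1 = 3.5, y_1 = 7, z_1 = 6.5, x_2 = 11, y_2 = 3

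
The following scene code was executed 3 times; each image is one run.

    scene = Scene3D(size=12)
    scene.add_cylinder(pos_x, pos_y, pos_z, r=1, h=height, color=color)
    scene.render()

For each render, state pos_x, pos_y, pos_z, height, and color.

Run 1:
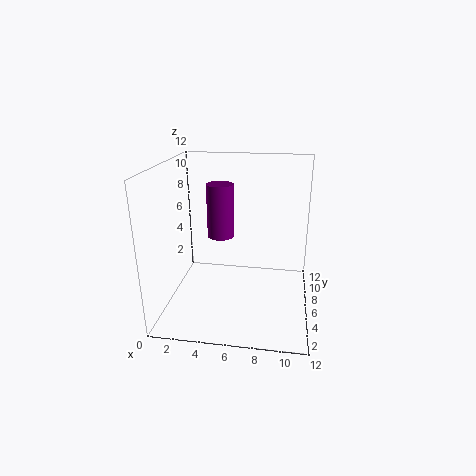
pos_x = 5
pos_y = 4
pos_z = 7
height = 4
color = 'purple'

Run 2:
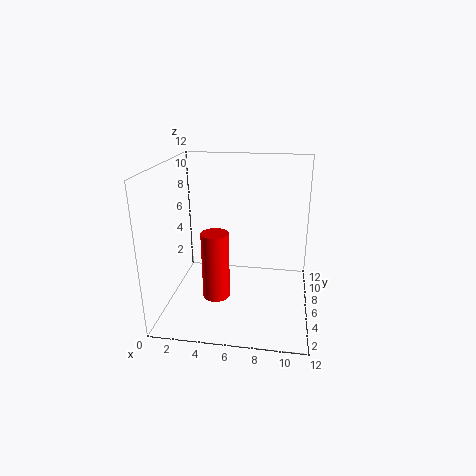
pos_x = 5
pos_y = 2
pos_z = 3
height = 5
color = 'red'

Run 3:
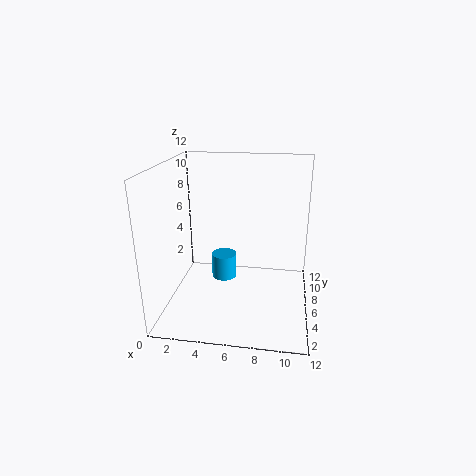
pos_x = 5
pos_y = 5
pos_z = 3
height = 2
color = 'deepskyblue'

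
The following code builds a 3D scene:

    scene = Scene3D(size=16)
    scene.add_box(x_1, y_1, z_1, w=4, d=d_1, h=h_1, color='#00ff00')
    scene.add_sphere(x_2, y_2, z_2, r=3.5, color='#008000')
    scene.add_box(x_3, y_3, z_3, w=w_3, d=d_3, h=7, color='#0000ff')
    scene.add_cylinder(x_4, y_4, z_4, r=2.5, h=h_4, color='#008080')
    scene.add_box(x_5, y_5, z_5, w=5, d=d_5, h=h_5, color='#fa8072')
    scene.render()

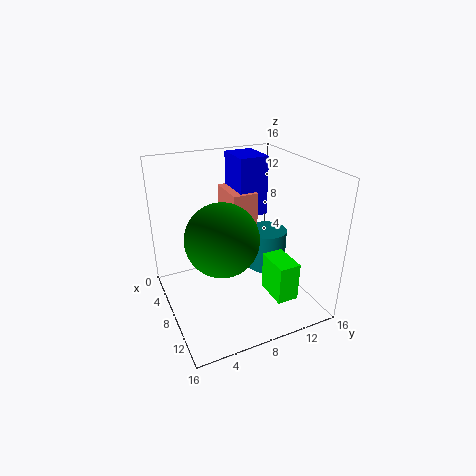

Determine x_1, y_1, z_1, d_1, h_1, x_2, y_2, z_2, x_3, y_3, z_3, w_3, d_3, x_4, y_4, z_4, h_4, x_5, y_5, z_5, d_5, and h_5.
x_1 = 8.5
y_1 = 11
z_1 = 1
d_1 = 2.5
h_1 = 4.5
x_2 = 12
y_2 = 4.5
z_2 = 10.5
x_3 = 1
y_3 = 9.5
z_3 = 9
w_3 = 4.5
d_3 = 3.5
x_4 = 5
y_4 = 13.5
z_4 = 1.5
h_4 = 5
x_5 = 1
y_5 = 8.5
z_5 = 8
d_5 = 3
h_5 = 4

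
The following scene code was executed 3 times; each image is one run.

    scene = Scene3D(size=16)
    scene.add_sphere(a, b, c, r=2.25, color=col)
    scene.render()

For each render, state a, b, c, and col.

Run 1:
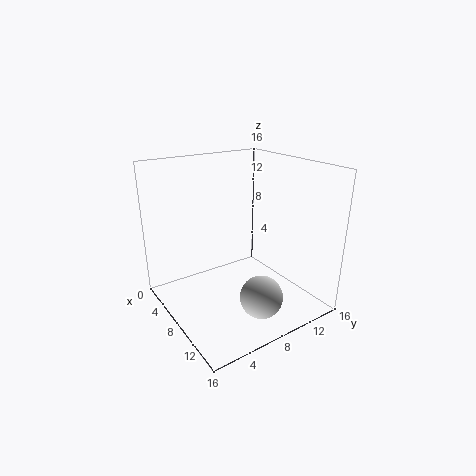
a = 12.75; b = 7.75; c = 3; col = 'lightgray'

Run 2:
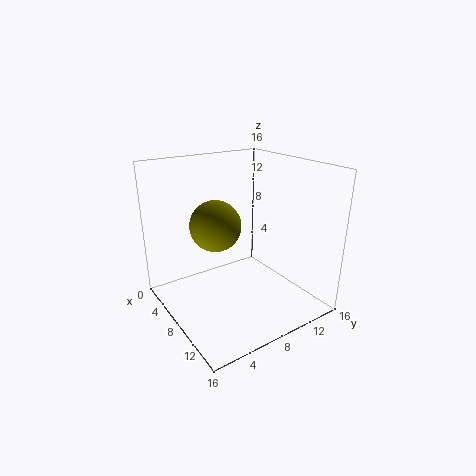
a = 12.25; b = 2.75; c = 12; col = 'olive'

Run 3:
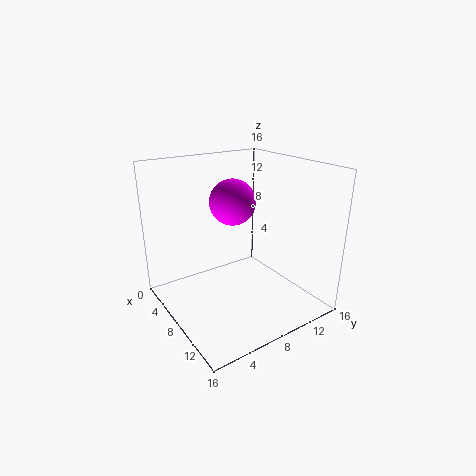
a = 10; b = 6; c = 13; col = 'magenta'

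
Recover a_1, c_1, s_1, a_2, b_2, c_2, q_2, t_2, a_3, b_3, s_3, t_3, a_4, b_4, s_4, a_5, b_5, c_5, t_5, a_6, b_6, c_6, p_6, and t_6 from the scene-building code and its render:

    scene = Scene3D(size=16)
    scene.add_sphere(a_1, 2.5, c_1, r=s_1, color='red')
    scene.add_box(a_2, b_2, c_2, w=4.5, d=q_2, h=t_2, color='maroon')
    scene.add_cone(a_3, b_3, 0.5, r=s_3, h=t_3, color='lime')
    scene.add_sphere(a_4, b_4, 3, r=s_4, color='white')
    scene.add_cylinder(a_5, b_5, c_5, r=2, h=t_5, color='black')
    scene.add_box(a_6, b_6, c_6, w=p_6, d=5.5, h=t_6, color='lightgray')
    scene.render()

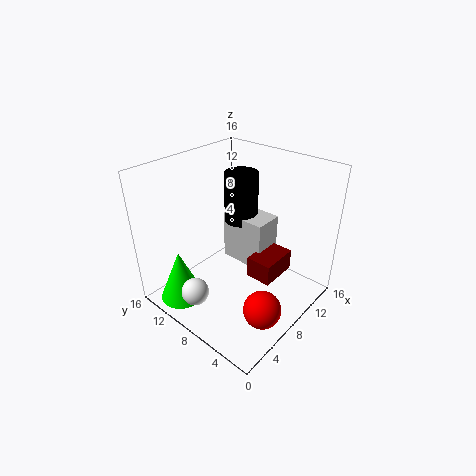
a_1 = 5.5
c_1 = 2.5
s_1 = 2
a_2 = 8.5
b_2 = 4
c_2 = 3
q_2 = 3
t_2 = 2.5
a_3 = 3
b_3 = 12.5
s_3 = 2.5
t_3 = 6
a_4 = 2.5
b_4 = 9.5
s_4 = 1.5
a_5 = 11.5
b_5 = 10.5
c_5 = 8
t_5 = 6
a_6 = 10
b_6 = 6.5
c_6 = 3
p_6 = 3.5
t_6 = 6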